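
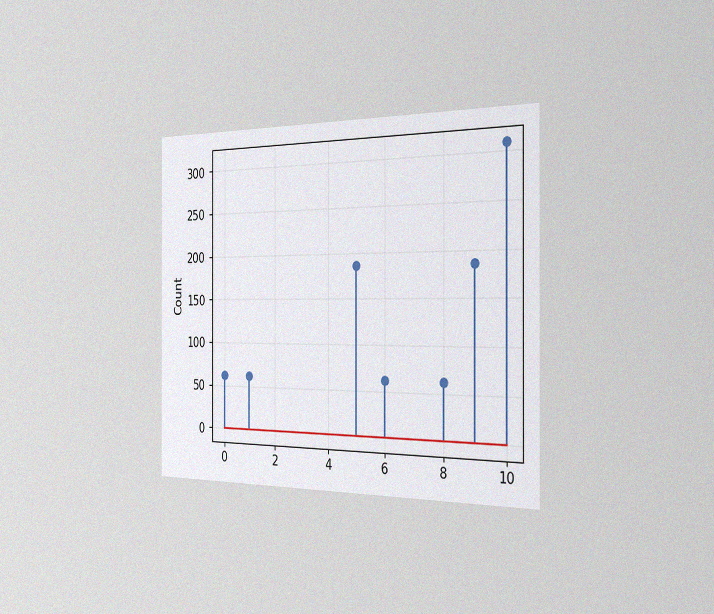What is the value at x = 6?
The chart is viewed slightly from the right, with some photo noise. The stem at x=6 reaches 62.

62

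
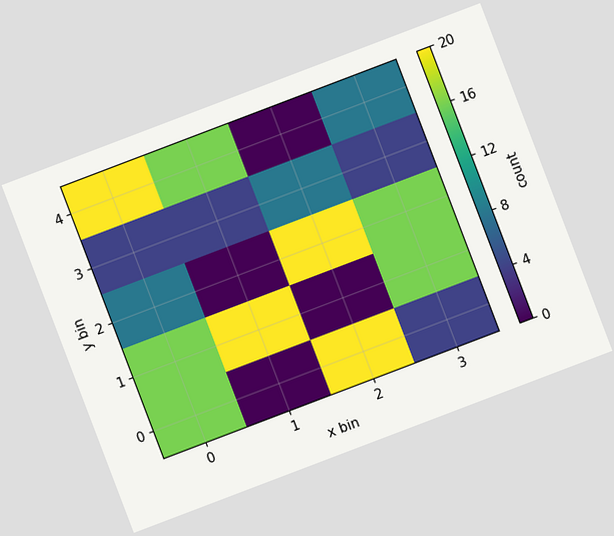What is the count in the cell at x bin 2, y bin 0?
20

The chart is tilted about 21° counter-clockwise. Matching the cell (2, 0) against the colorbar gives 20.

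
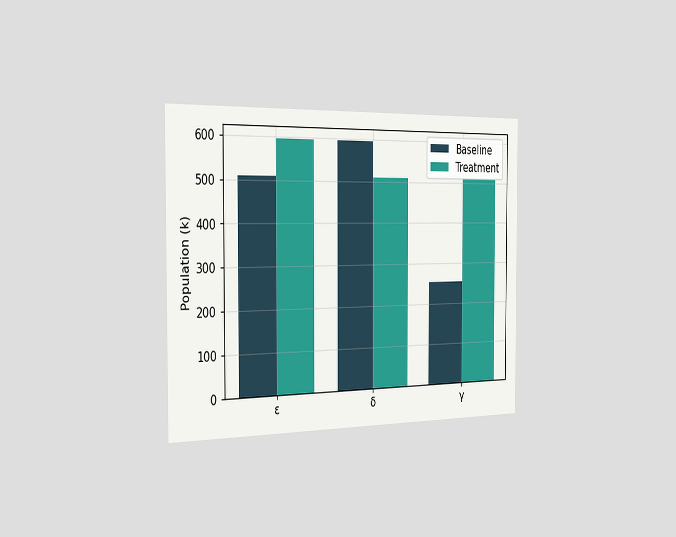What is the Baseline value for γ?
The chart is viewed slightly from the left. The Baseline bar at γ reaches 255k on the y-axis.

255k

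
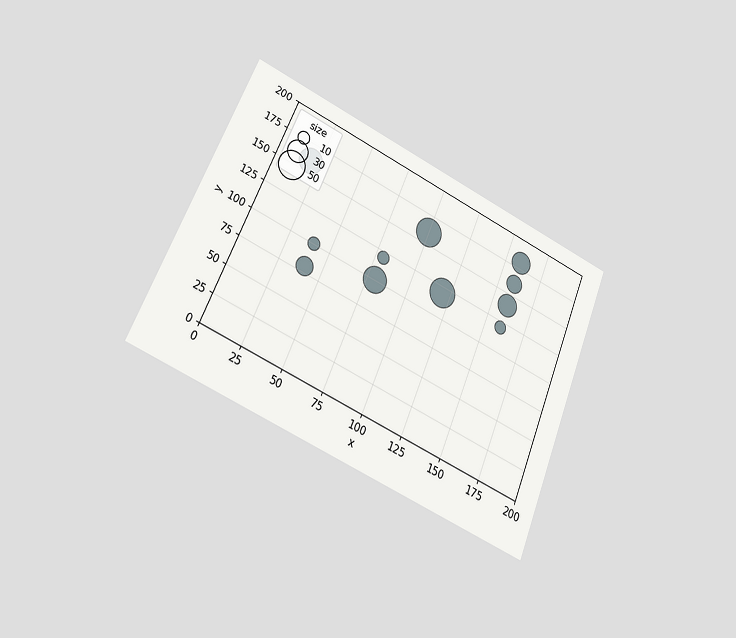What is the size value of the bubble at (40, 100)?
The chart is tilted about 23° clockwise and viewed at a slight angle. Matching the bubble at (40, 100) against the size legend gives 10.

10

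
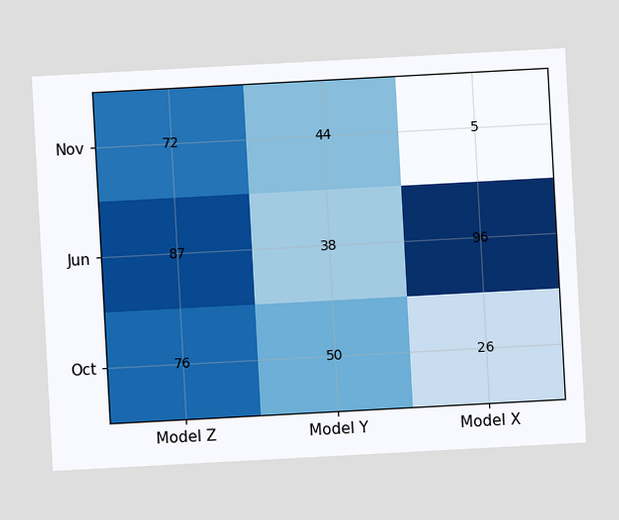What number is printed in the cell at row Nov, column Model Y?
The chart is tilted about 3° counter-clockwise. The (Nov, Model Y) cell reads 44.

44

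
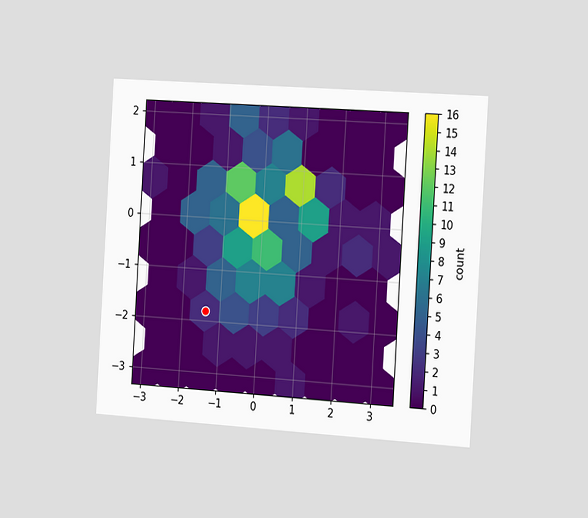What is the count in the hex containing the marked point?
2

The chart is tilted about 3° clockwise and viewed slightly from the right. The marked hex reads 2 on the colorbar.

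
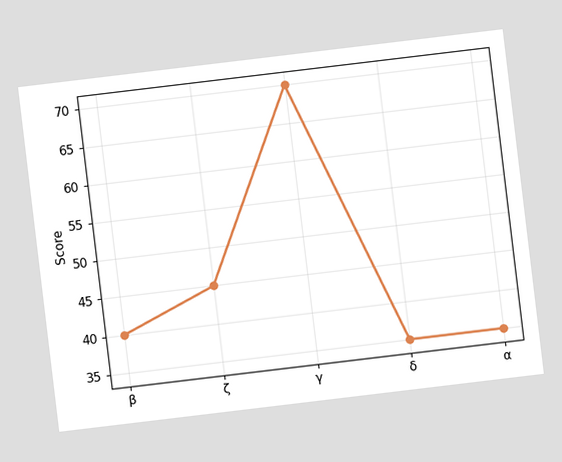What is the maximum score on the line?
The chart is tilted about 7° counter-clockwise. The highest point is at γ, and reading across to the y-axis gives 70.

70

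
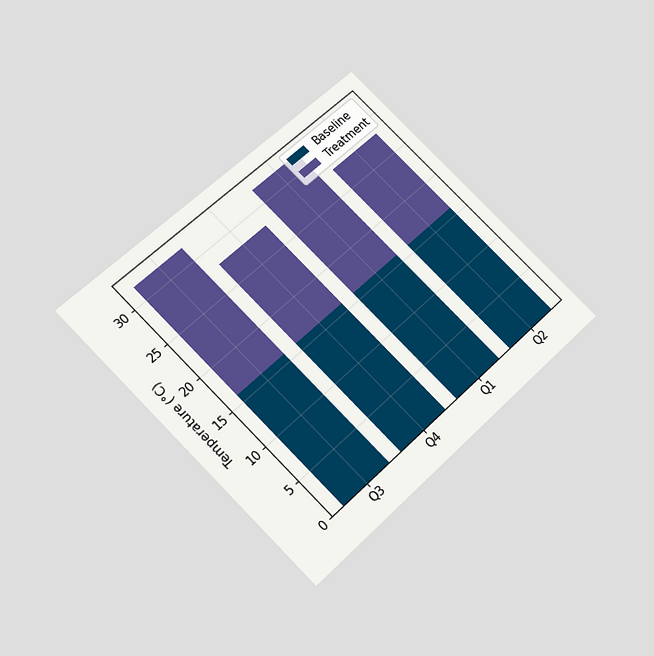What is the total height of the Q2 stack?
The chart is tilted about 45° counter-clockwise and viewed slightly from below. The Q2 stack's top reaches 28°C on the y-axis.

28°C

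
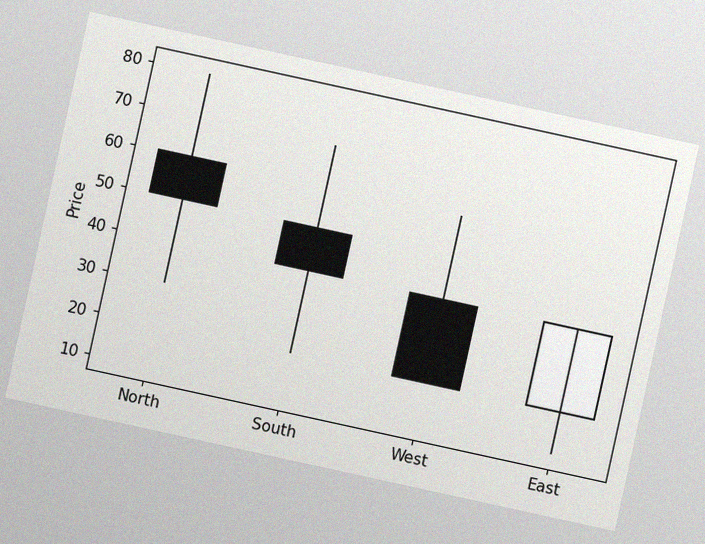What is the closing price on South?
40

The chart is tilted about 12° clockwise, with some photo noise. The South candle closes at 40.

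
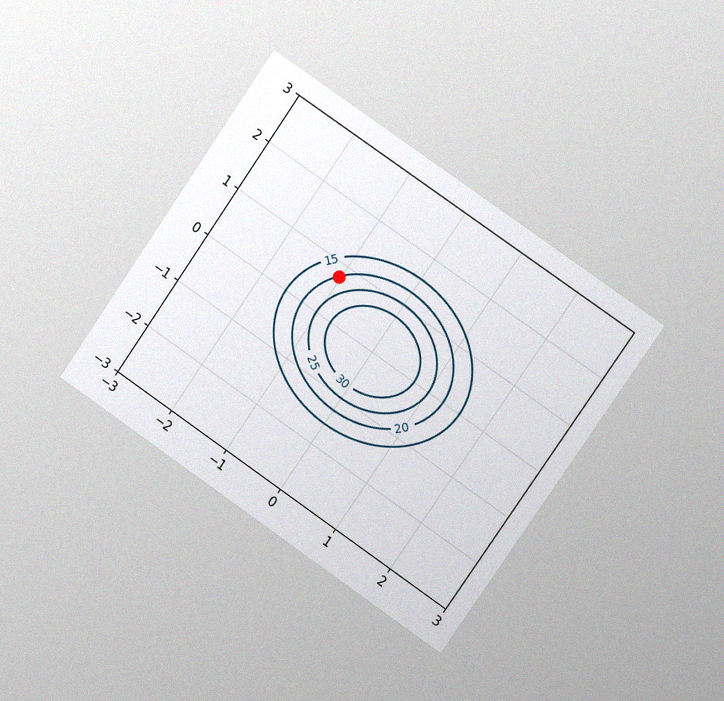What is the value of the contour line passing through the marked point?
20

The chart is tilted about 35° clockwise and viewed at a slight angle, with some photo noise. The marked point sits on the contour labelled 20.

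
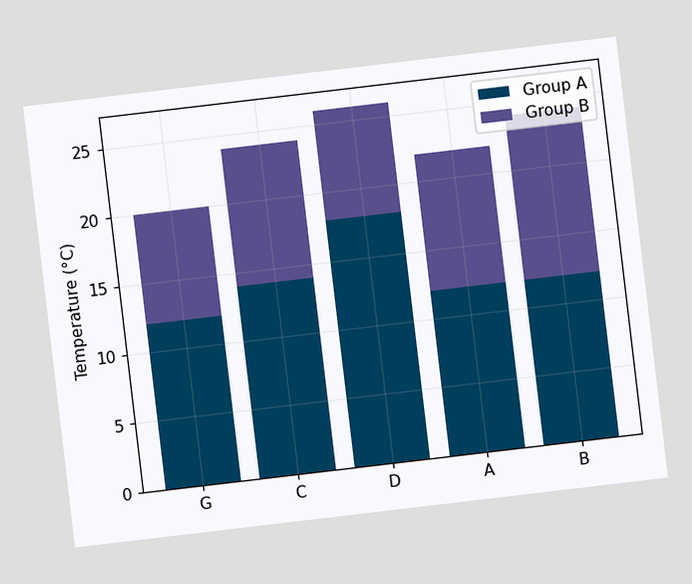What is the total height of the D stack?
The chart is tilted about 7° counter-clockwise. The D stack's top reaches 26°C on the y-axis.

26°C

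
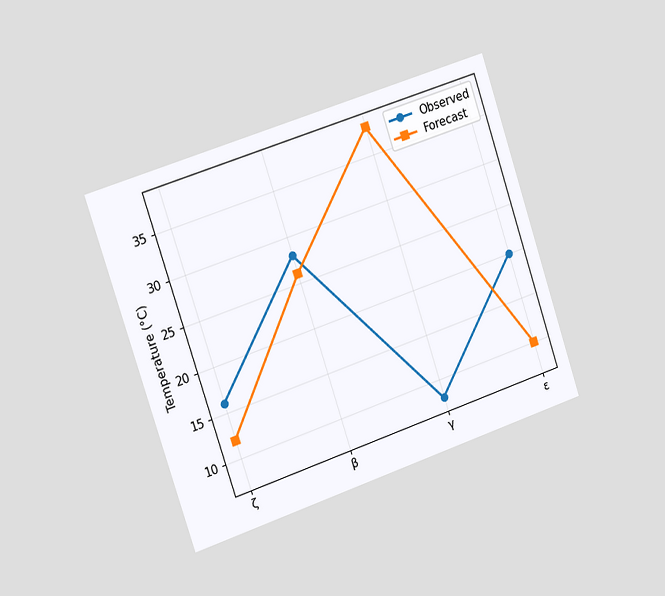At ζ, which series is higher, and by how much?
The chart is tilted about 19° counter-clockwise and viewed slightly from the left. At ζ, Observed sits above the other line by 4°C.

Observed, by 4°C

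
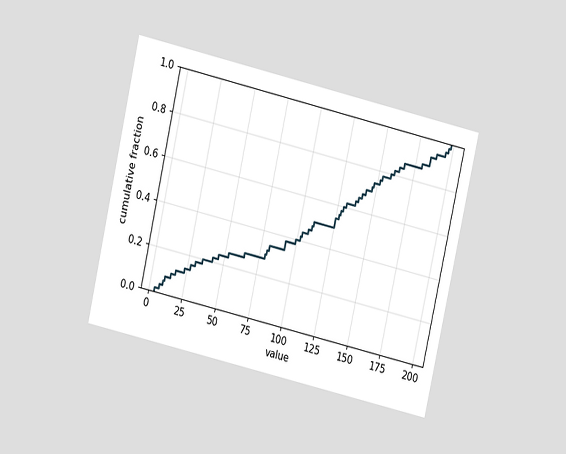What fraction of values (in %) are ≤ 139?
66%

The chart is tilted about 13° clockwise and viewed at a slight angle. At x=139 the ECDF step is at 66%.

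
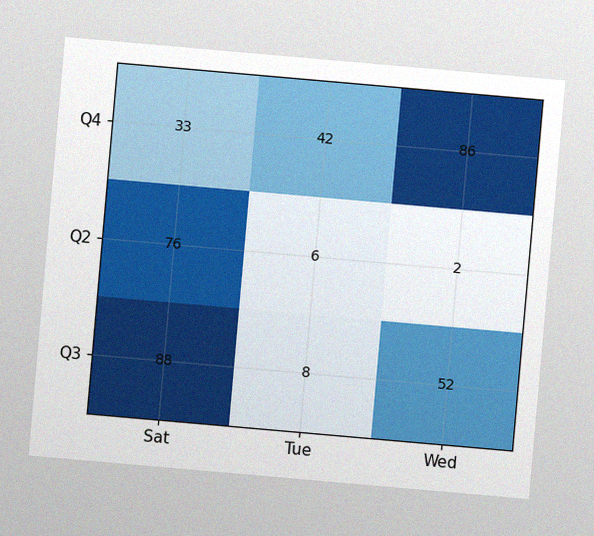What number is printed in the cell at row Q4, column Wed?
The chart is tilted about 5° clockwise, with some photo noise. The (Q4, Wed) cell reads 86.

86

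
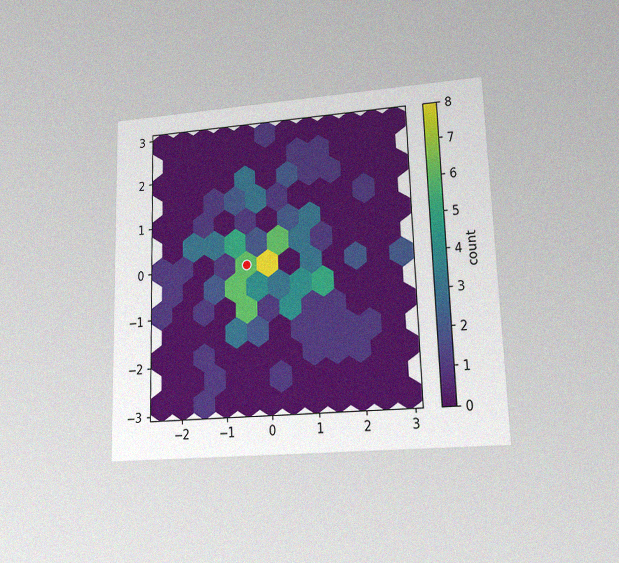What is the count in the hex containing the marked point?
6

The chart is viewed at a slight angle, with some photo noise. The marked hex reads 6 on the colorbar.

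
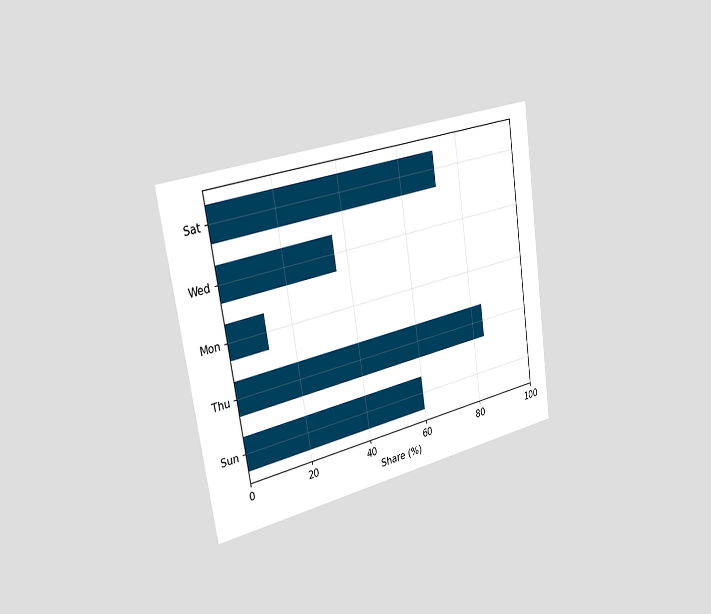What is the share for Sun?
The chart is tilted about 9° counter-clockwise and viewed slightly from the left. Reading along the chart's x-axis, the Sun bar reaches 60%.

60%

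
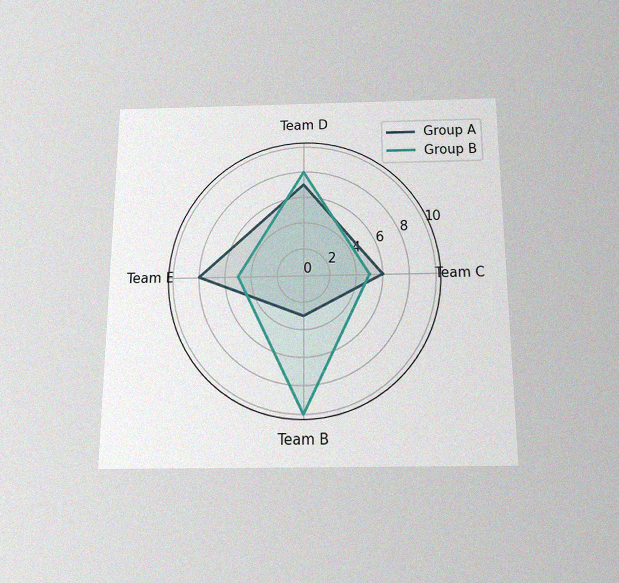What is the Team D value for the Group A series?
The chart is viewed slightly from below, with some photo noise. On the Team D axis, Group A reaches 7.

7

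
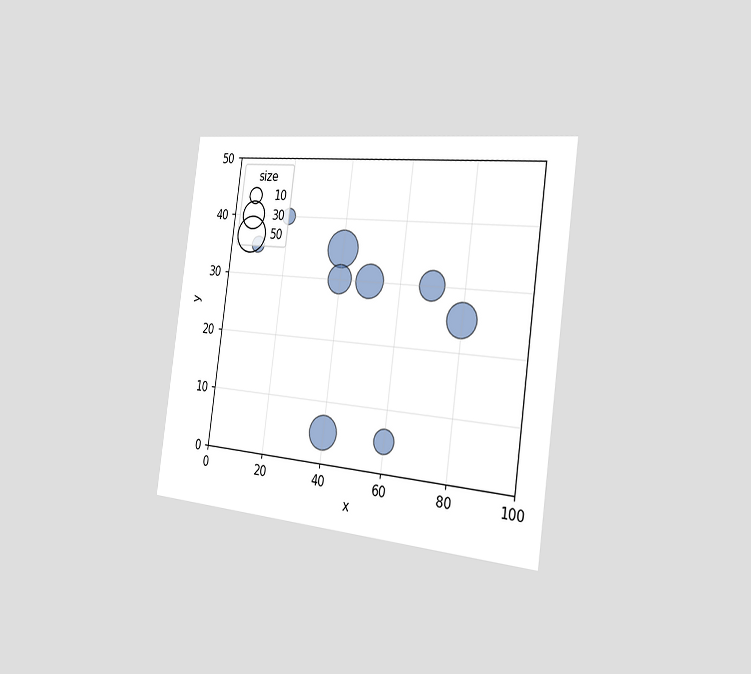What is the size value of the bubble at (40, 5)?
The chart is tilted about 8° clockwise and viewed slightly from the right. Matching the bubble at (40, 5) against the size legend gives 40.

40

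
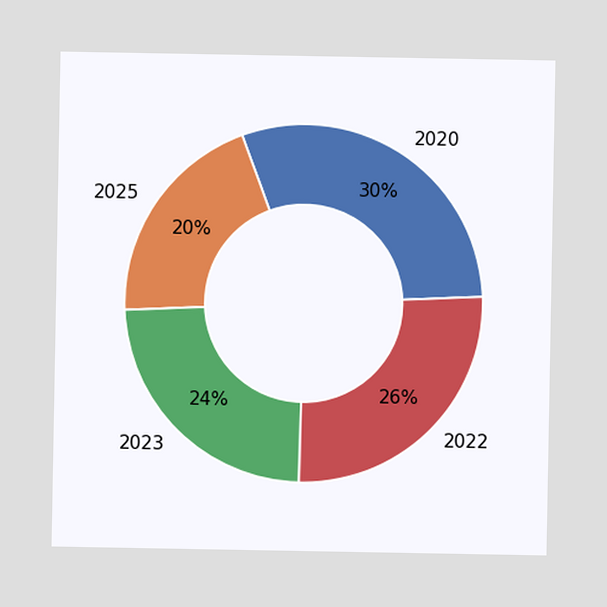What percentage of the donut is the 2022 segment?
The 2022 segment takes up 26% of the ring.

26%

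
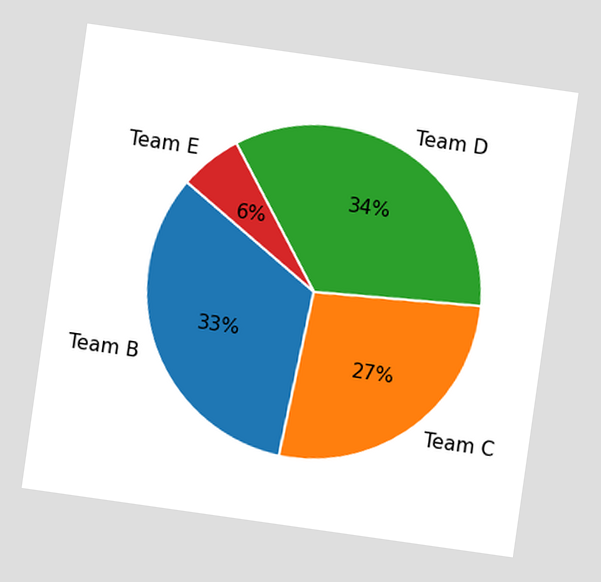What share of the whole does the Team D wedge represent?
34%

The chart is tilted about 8° clockwise. The Team D slice takes up 34% of the pie.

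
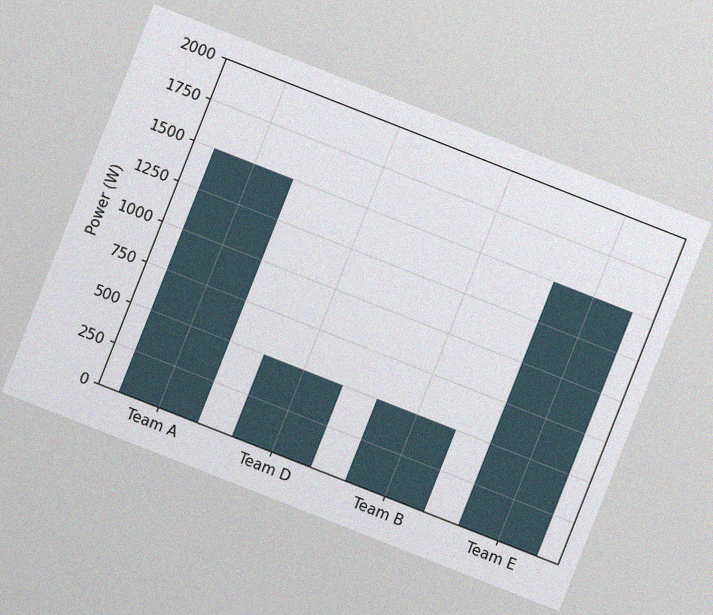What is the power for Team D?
The chart is tilted about 21° clockwise, with some photo noise. Reading along the chart's y-axis, the Team D bar reaches 500W.

500W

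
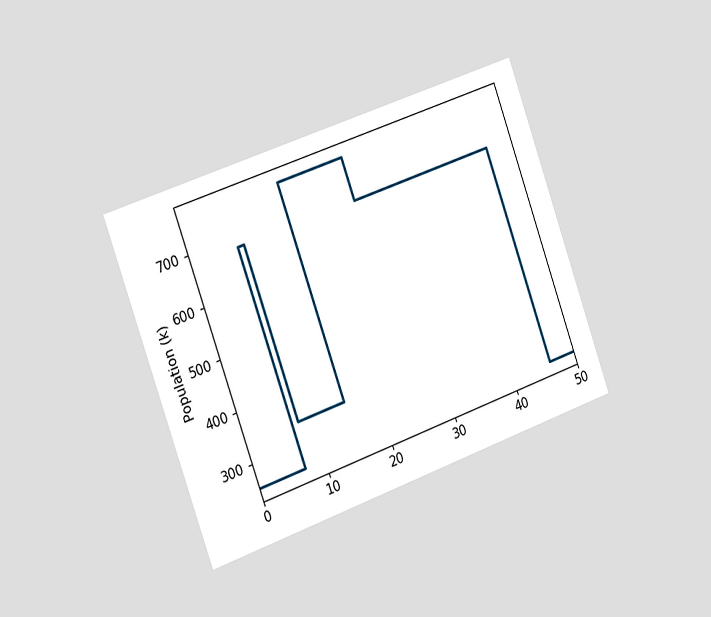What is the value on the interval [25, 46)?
The chart is tilted about 20° counter-clockwise and viewed slightly from the left. On [25, 46) the step sits at 680k.

680k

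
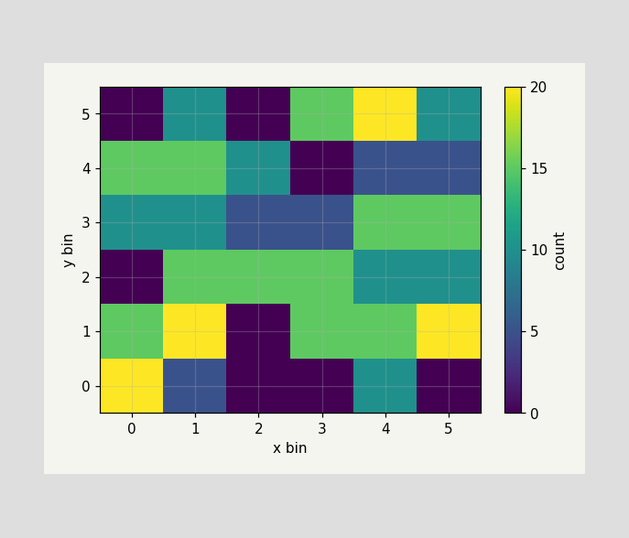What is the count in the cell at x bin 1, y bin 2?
Matching the cell (1, 2) against the colorbar gives 15.

15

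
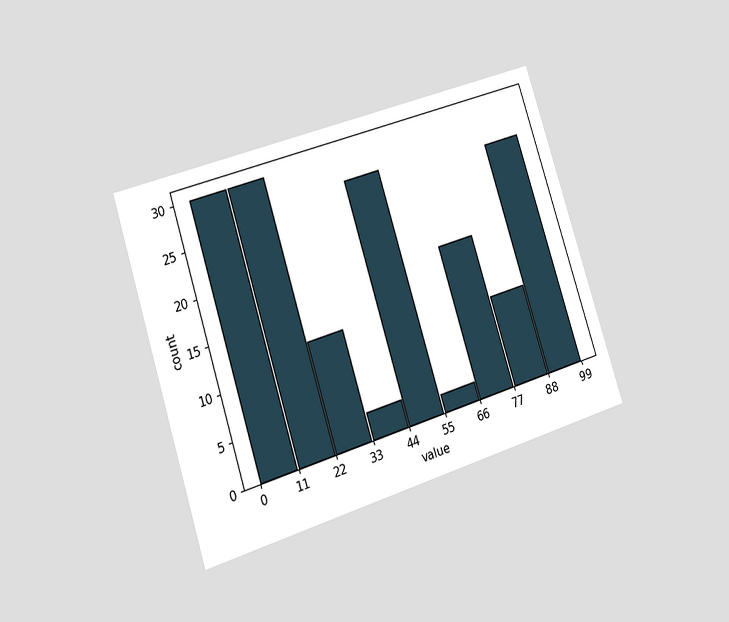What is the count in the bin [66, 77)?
The chart is tilted about 18° counter-clockwise and viewed at a slight angle. The [66, 77) bin has height 17.

17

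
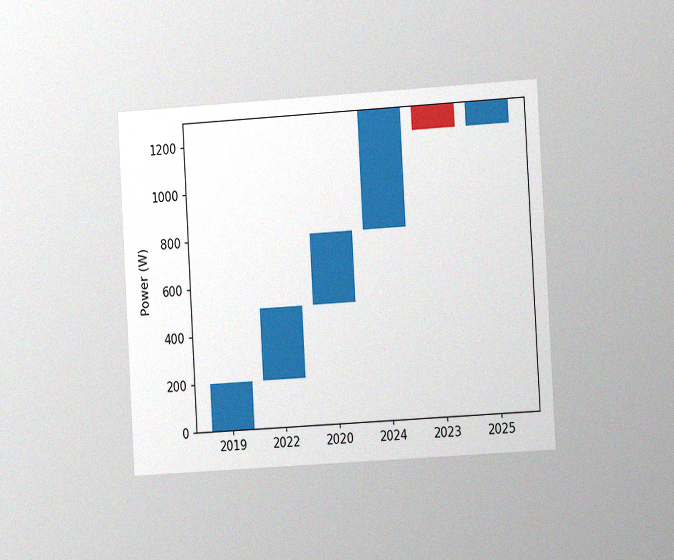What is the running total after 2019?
200W

The chart is tilted about 3° counter-clockwise and viewed slightly from the right, with some photo noise. After 2019 the running total reaches 200W.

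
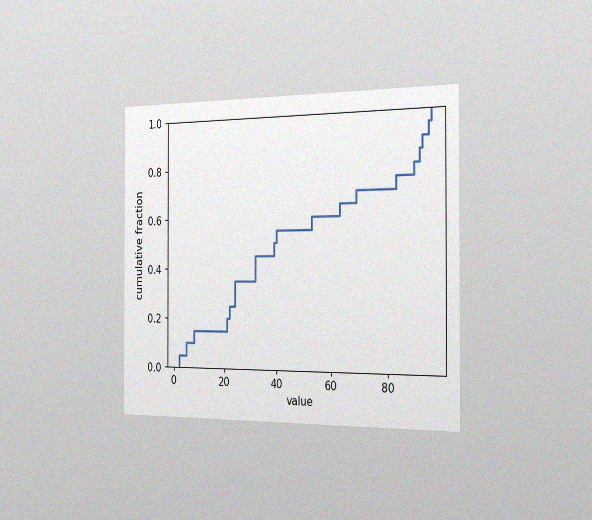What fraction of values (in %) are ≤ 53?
60%

The chart is viewed slightly from the right, with some photo noise. At x=53 the ECDF step is at 60%.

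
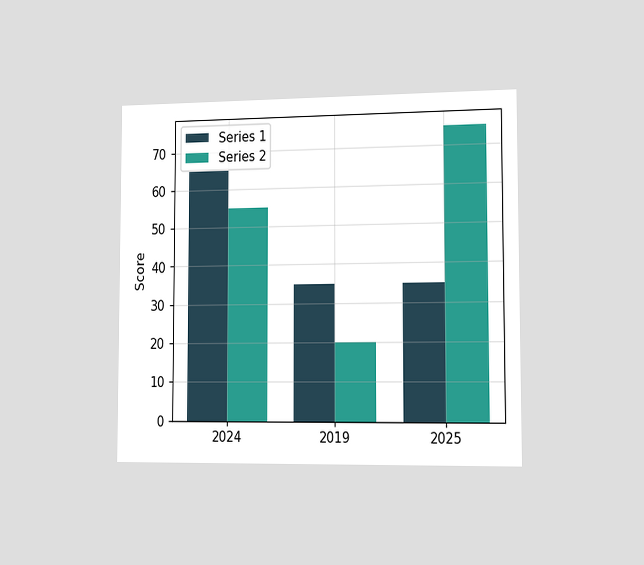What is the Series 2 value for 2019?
20

The chart is viewed slightly from the right. The Series 2 bar at 2019 reaches 20 on the y-axis.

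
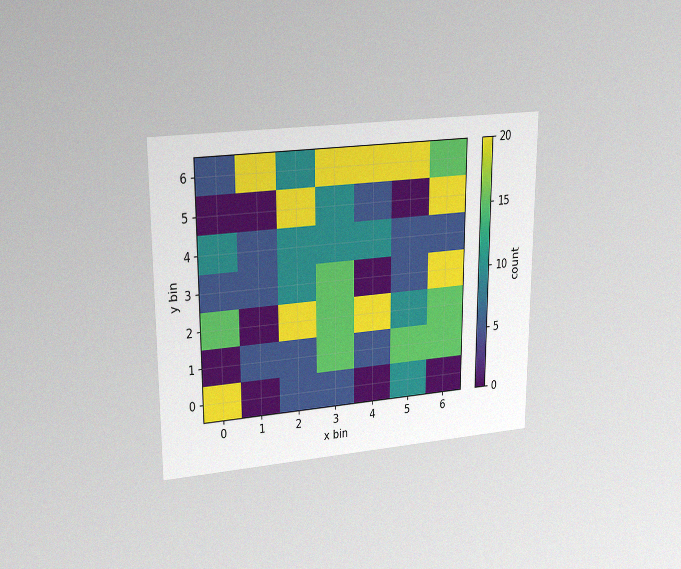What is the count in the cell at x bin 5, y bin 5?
0

The chart is viewed at a slight angle, with some photo noise. Matching the cell (5, 5) against the colorbar gives 0.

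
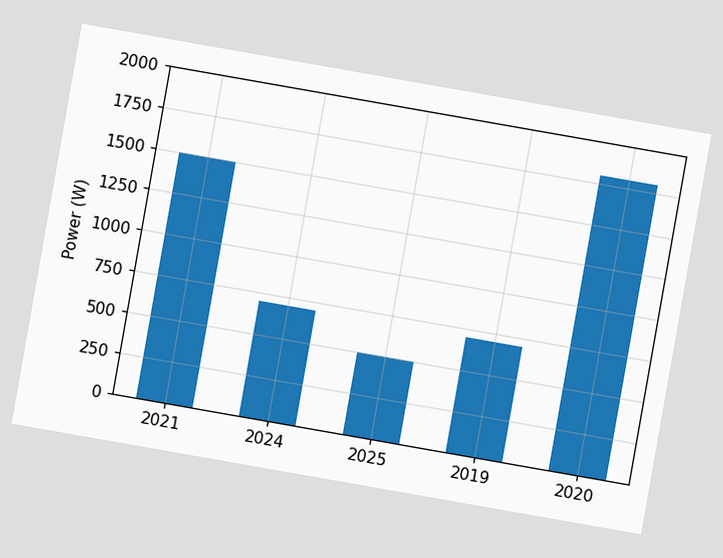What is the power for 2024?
700W

The chart is tilted about 10° clockwise. Reading along the chart's y-axis, the 2024 bar reaches 700W.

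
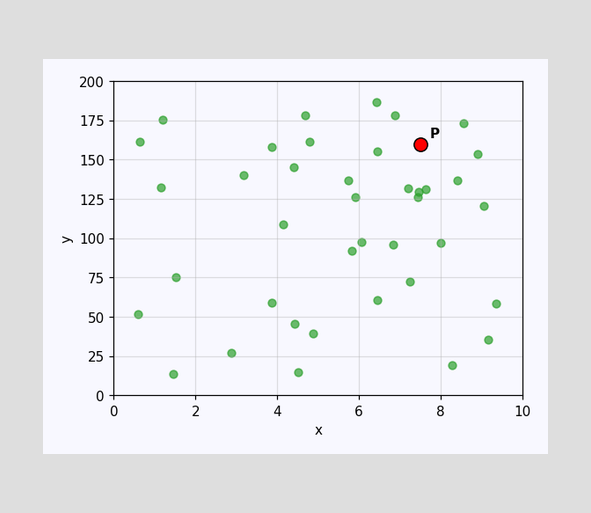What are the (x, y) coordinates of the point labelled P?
Following the gridlines from P to each axis, P sits at (7.5, 160).

(7.5, 160)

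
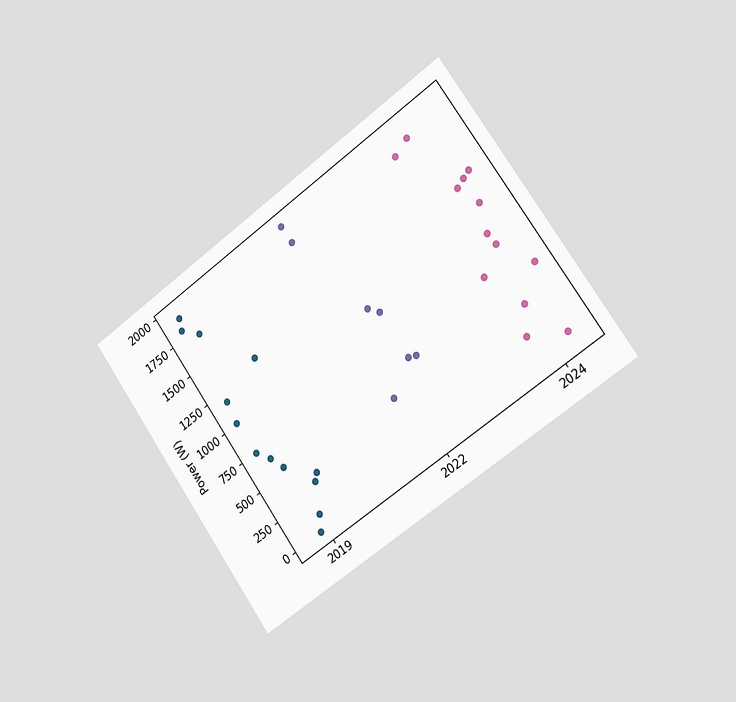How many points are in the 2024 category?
The chart is tilted about 35° counter-clockwise and viewed slightly from the right. Counting the markers in the 2024 column gives 13.

13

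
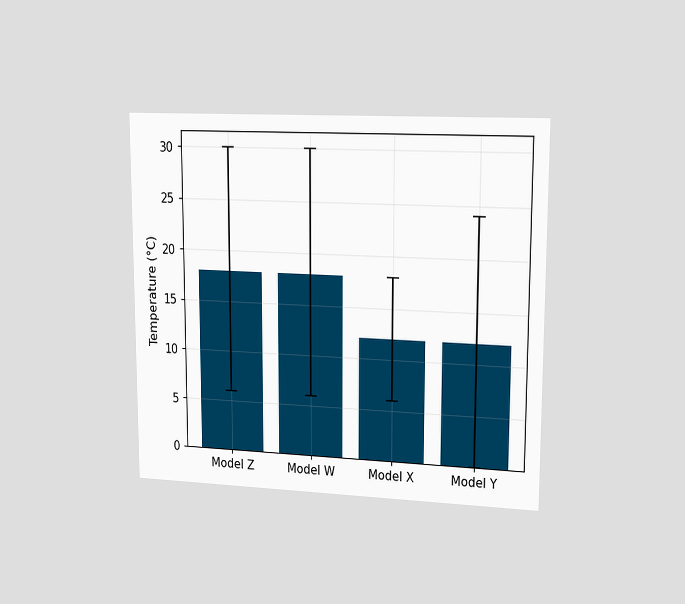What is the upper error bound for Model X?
The chart is viewed slightly from the right. The Model X bar's upper whisker reaches 18°C.

18°C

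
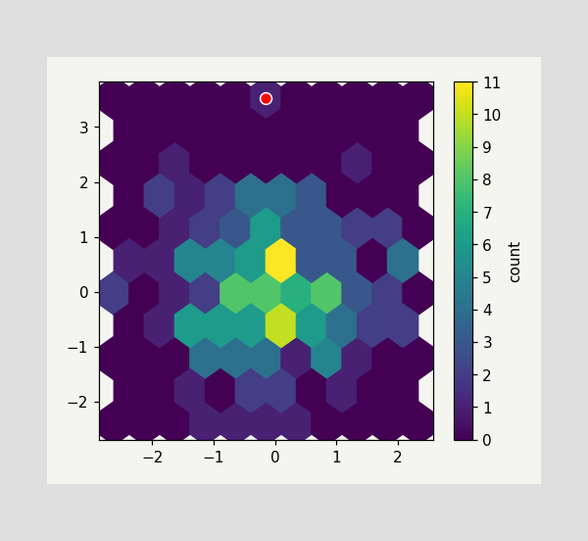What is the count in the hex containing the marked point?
The marked hex reads 1 on the colorbar.

1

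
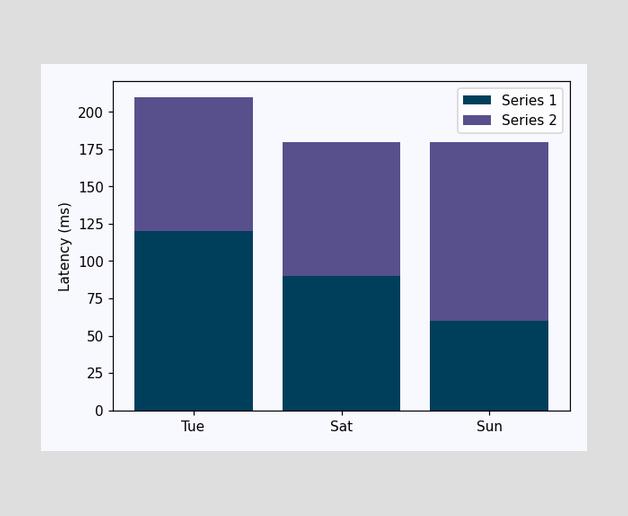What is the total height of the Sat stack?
180ms

The Sat stack's top reaches 180ms on the y-axis.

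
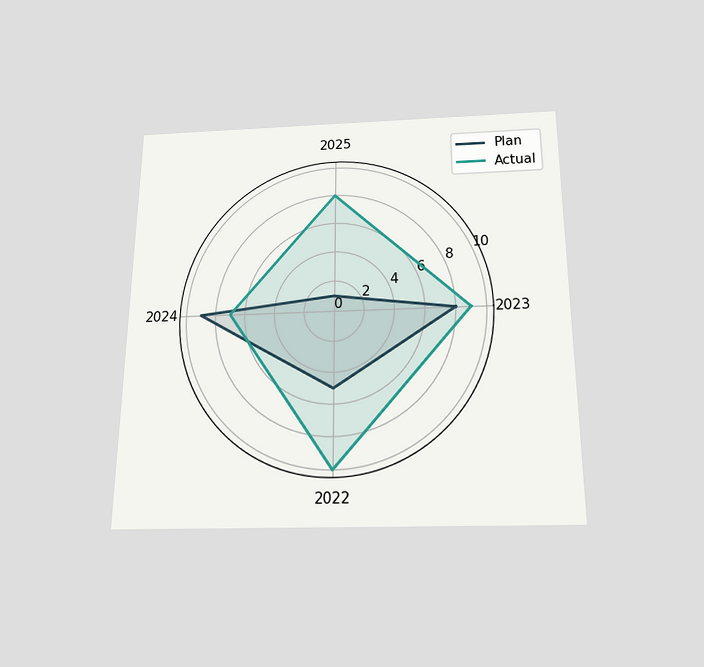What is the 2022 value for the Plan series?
The chart is viewed slightly from below. On the 2022 axis, Plan reaches 5.

5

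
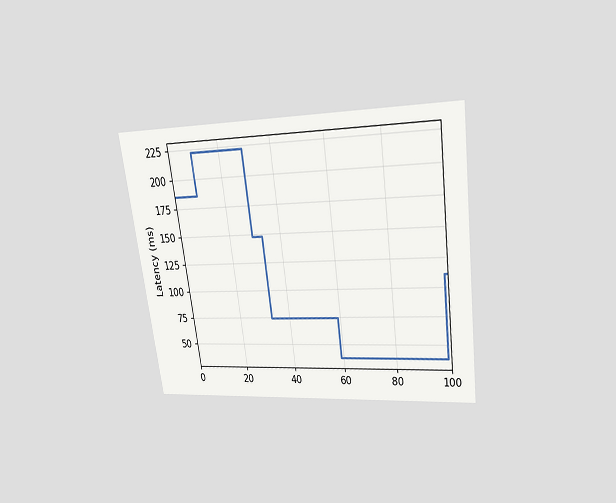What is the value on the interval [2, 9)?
The chart is tilted about 8° counter-clockwise and viewed slightly from above. On [2, 9) the step sits at 185ms.

185ms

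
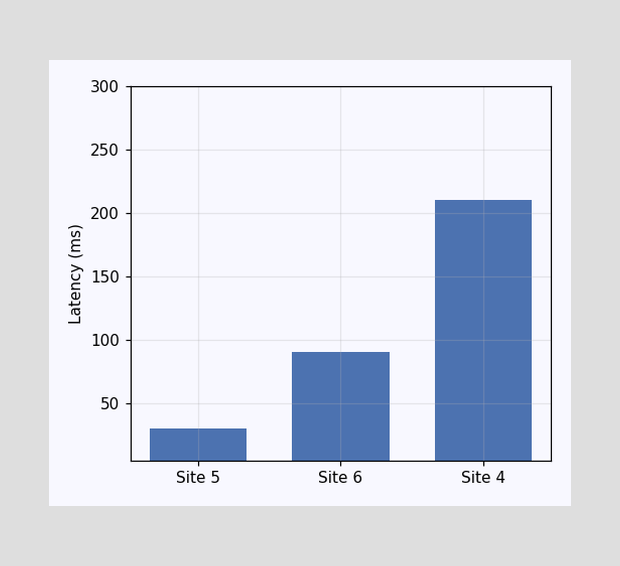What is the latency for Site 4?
210ms

Reading along the chart's y-axis, the Site 4 bar reaches 210ms.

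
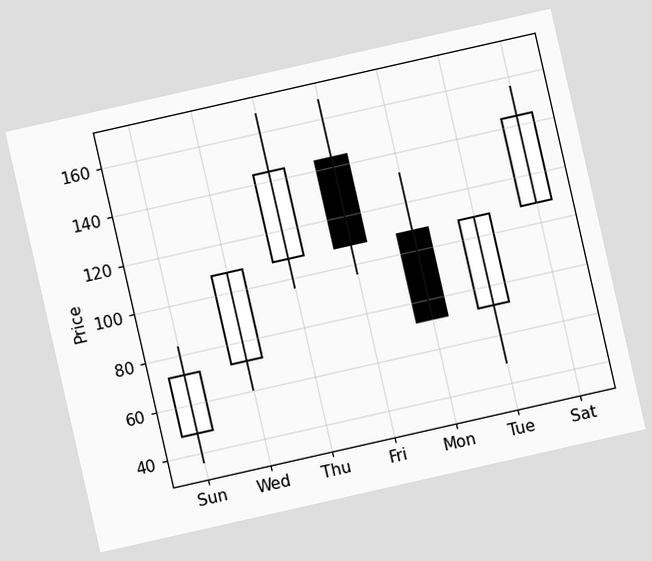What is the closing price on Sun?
72

The chart is tilted about 13° counter-clockwise. The Sun candle closes at 72.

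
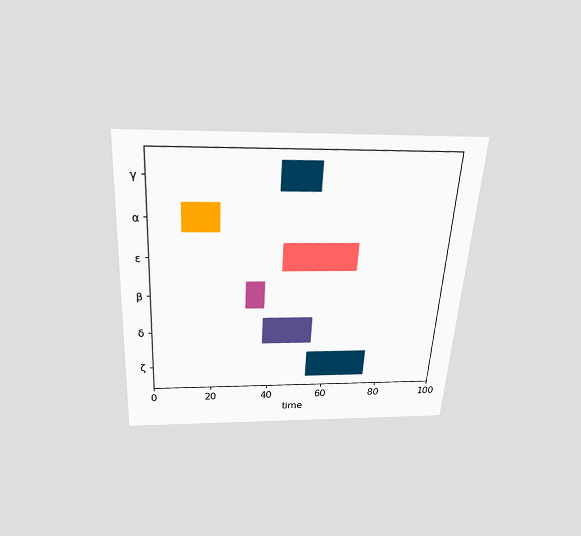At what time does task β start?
The chart is tilted about 3° clockwise and viewed slightly from above. The β bar begins at t=32.

32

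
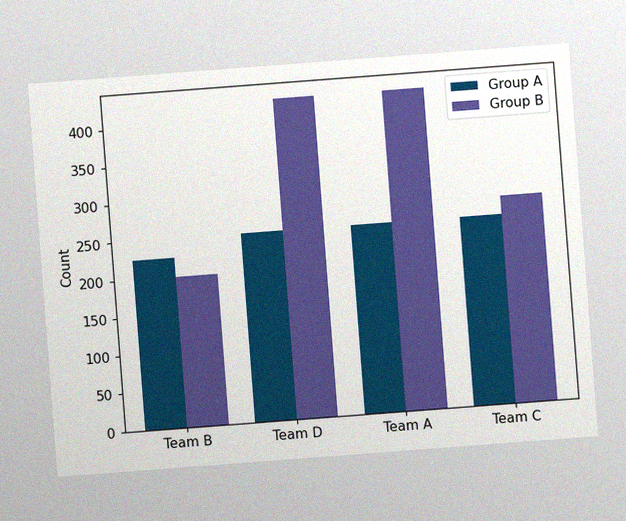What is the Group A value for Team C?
The chart is tilted about 4° counter-clockwise, with some photo noise. The Group A bar at Team C reaches 250 on the y-axis.

250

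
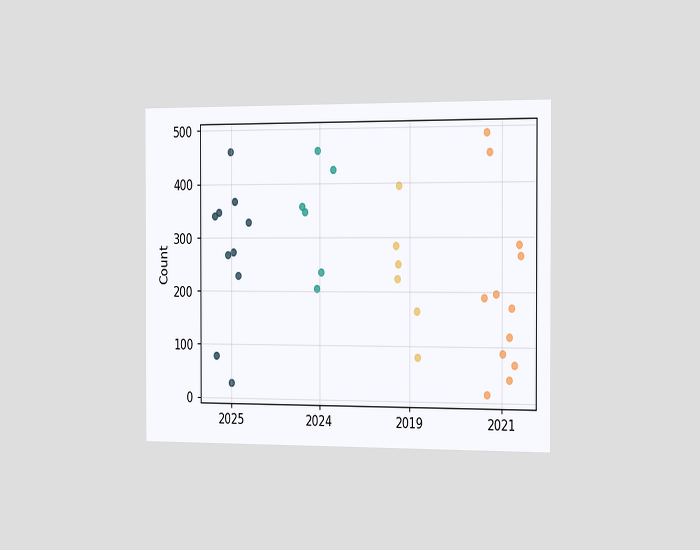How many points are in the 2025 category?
The chart is viewed slightly from the right. Counting the markers in the 2025 column gives 10.

10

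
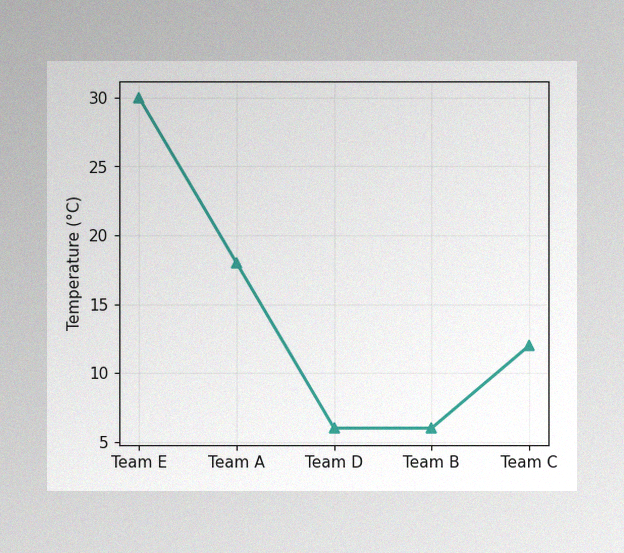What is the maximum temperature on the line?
The image has some photo noise and uneven lighting. The highest point is at Team E, and reading across to the y-axis gives 30°C.

30°C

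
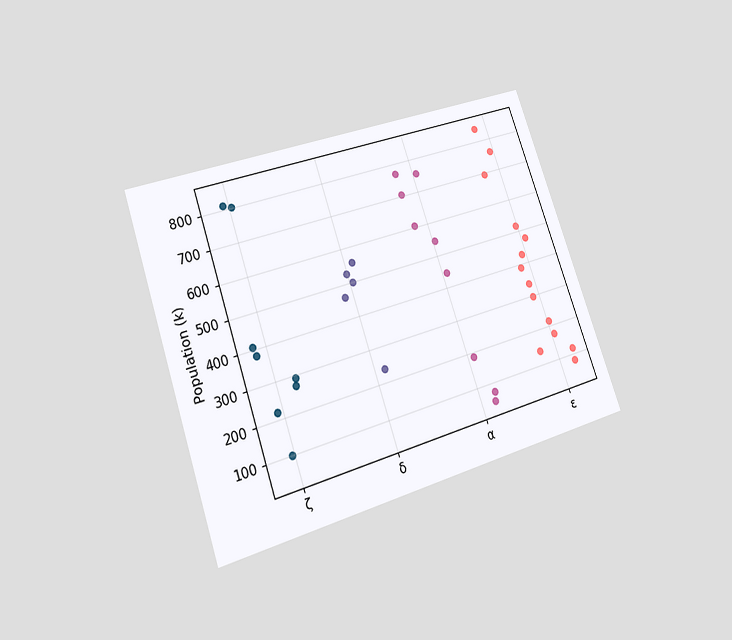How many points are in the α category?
9

The chart is tilted about 19° counter-clockwise and viewed at a slight angle. Counting the markers in the α column gives 9.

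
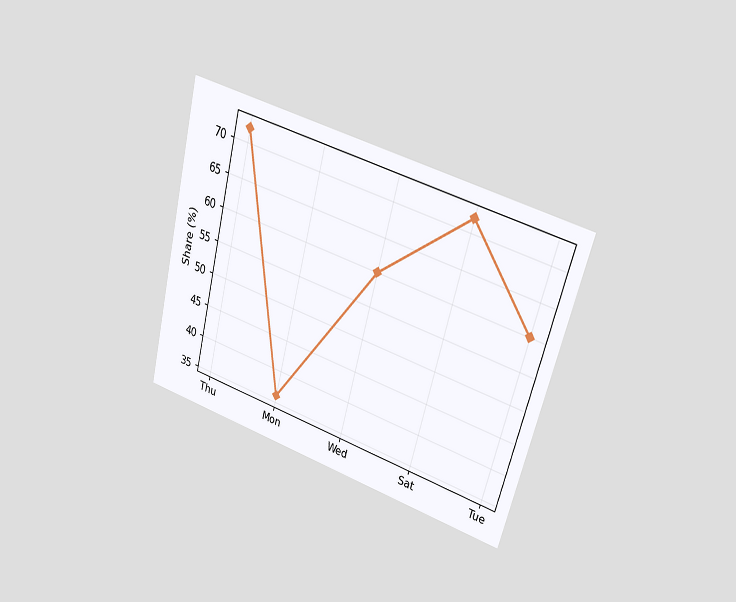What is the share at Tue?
The chart is tilted about 15° clockwise and viewed at a slight angle. At Tue, the line is at 60%.

60%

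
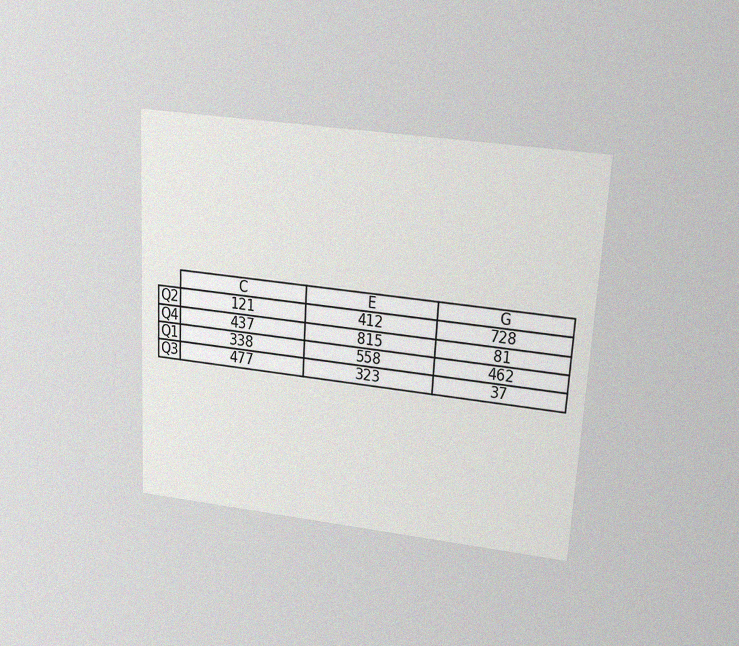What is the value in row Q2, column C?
121

The chart is tilted about 3° clockwise and viewed slightly from above, with some photo noise. The (Q2, C) cell reads 121.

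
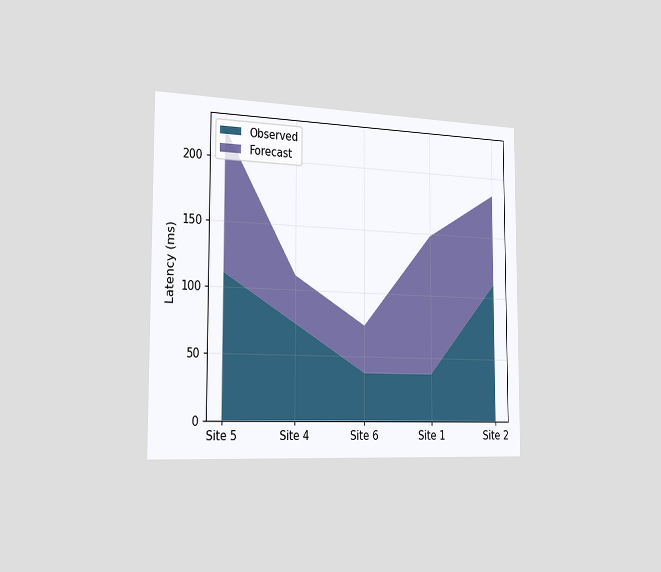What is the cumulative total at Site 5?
The chart is viewed slightly from the left. The stacked total at Site 5 reaches 222ms.

222ms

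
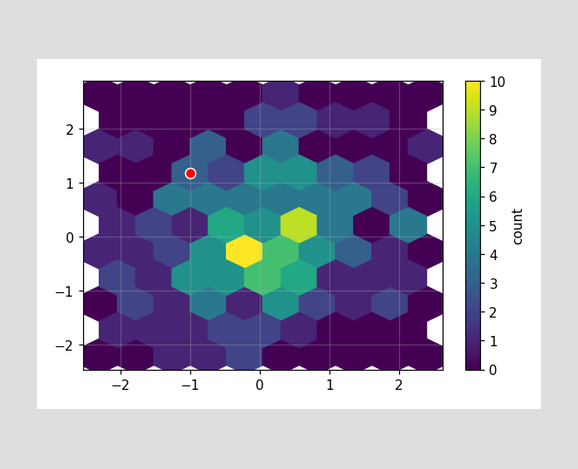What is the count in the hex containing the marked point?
3

The marked hex reads 3 on the colorbar.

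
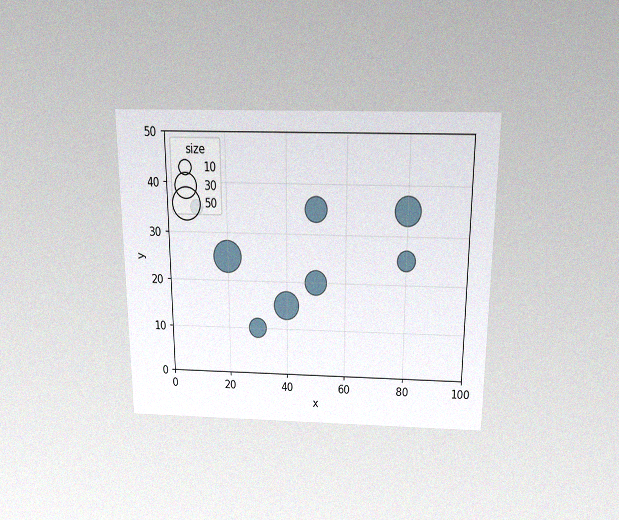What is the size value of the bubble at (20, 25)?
50

The chart is viewed slightly from above, with some photo noise. Matching the bubble at (20, 25) against the size legend gives 50.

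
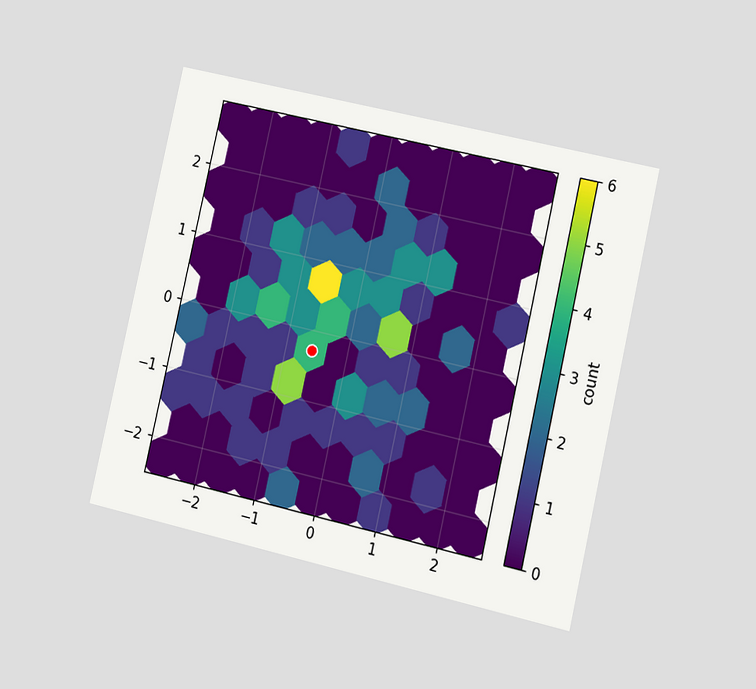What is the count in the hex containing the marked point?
The chart is tilted about 13° clockwise and viewed slightly from the right. The marked hex reads 4 on the colorbar.

4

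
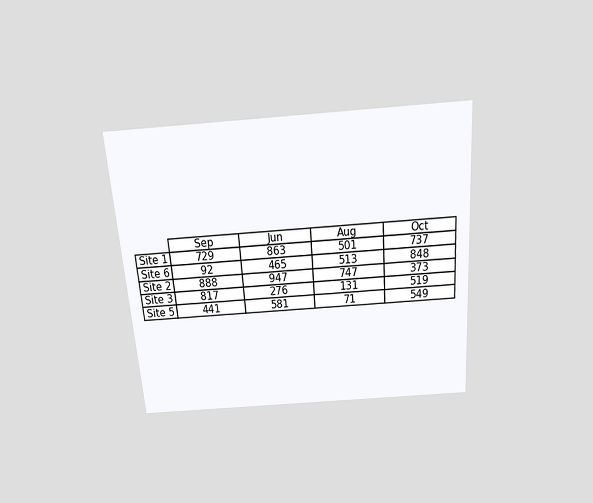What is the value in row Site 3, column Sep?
817

The chart is tilted about 4° counter-clockwise and viewed slightly from above. The (Site 3, Sep) cell reads 817.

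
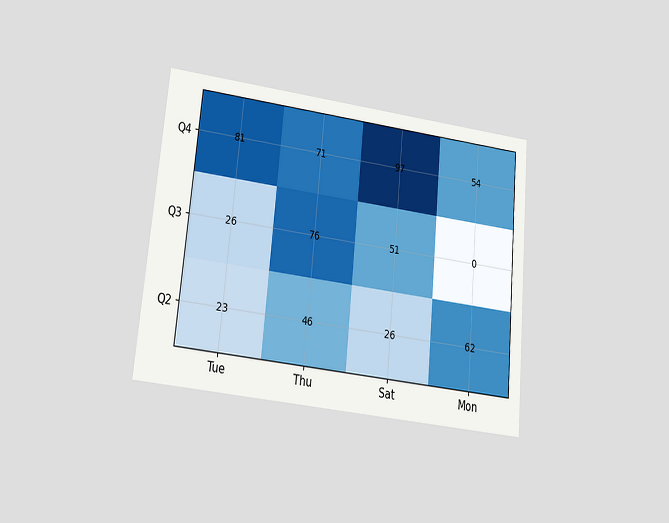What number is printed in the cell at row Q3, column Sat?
51

The chart is tilted about 5° clockwise and viewed slightly from below. The (Q3, Sat) cell reads 51.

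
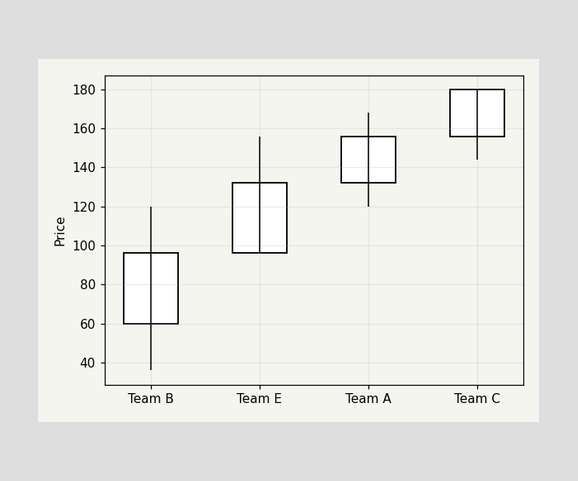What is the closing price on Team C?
The Team C candle closes at 180.

180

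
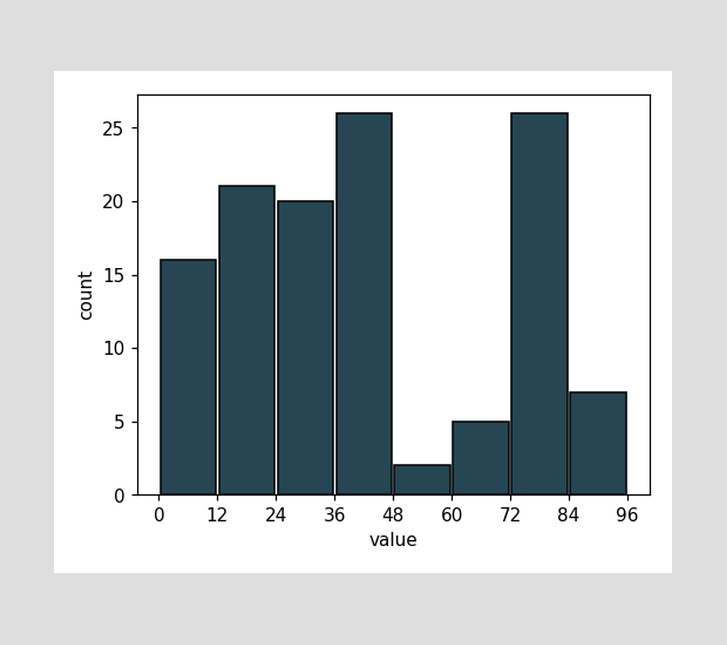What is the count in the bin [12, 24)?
21

The [12, 24) bin has height 21.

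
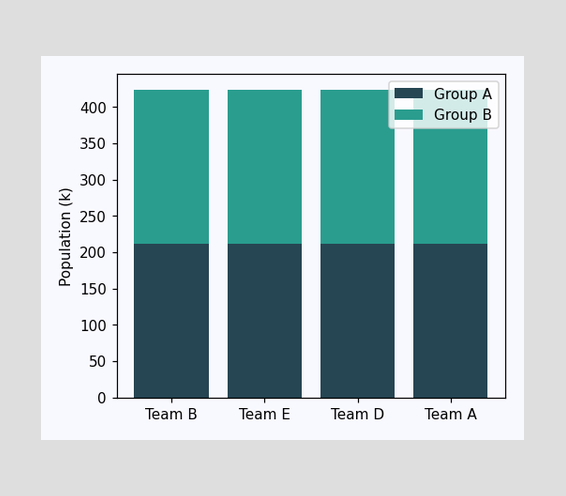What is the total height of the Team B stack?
The Team B stack's top reaches 424k on the y-axis.

424k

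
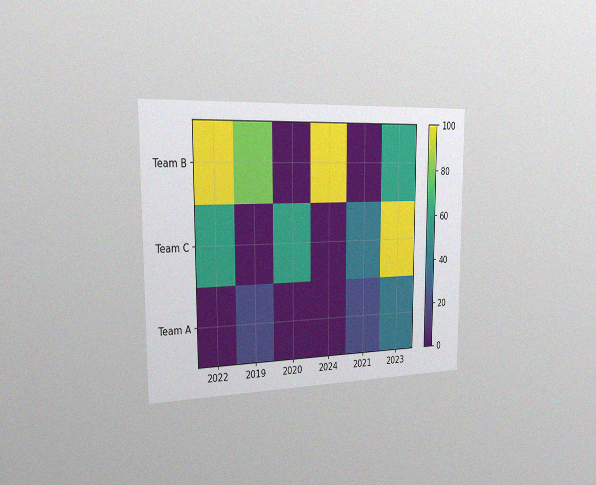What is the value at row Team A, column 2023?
The chart is viewed slightly from the left, with some photo noise. Matching cell (Team A, 2023) against the colorbar gives 40.

40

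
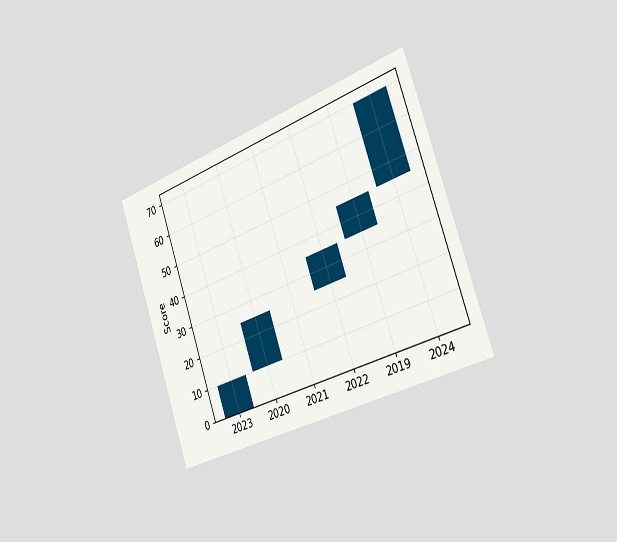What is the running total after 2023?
10

The chart is tilted about 19° counter-clockwise and viewed slightly from the right. After 2023 the running total reaches 10.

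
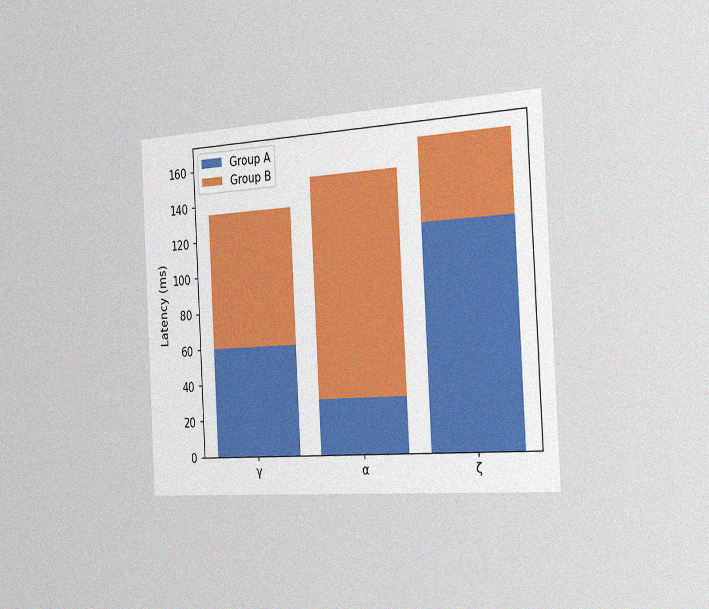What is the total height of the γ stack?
135ms

The chart is tilted about 3° counter-clockwise and viewed slightly from the right, with some photo noise. The γ stack's top reaches 135ms on the y-axis.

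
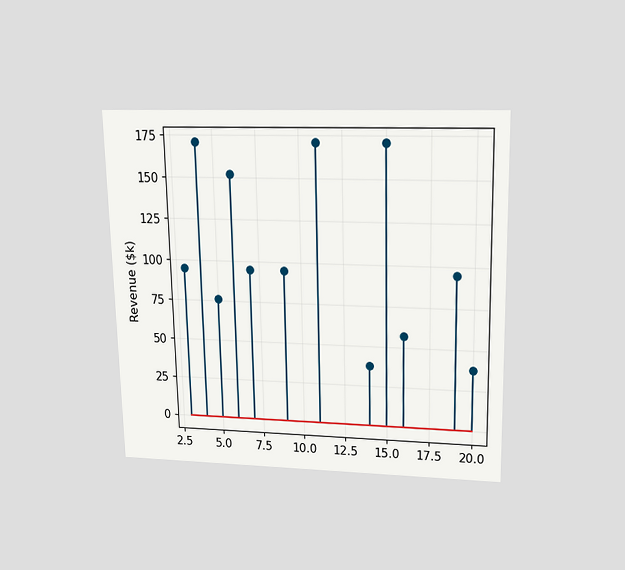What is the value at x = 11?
$171k

The chart is viewed slightly from above. The stem at x=11 reaches $171k.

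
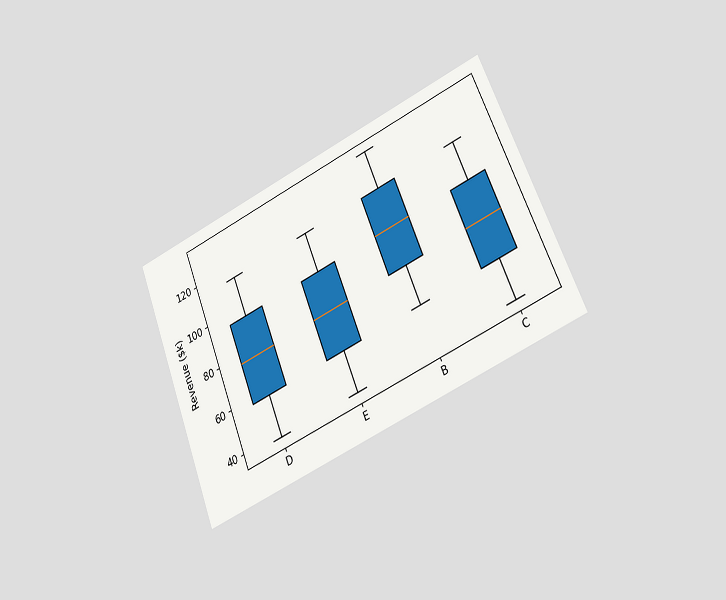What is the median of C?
$76k

The chart is tilted about 22° counter-clockwise and viewed slightly from the right. The median line in the C box sits at $76k.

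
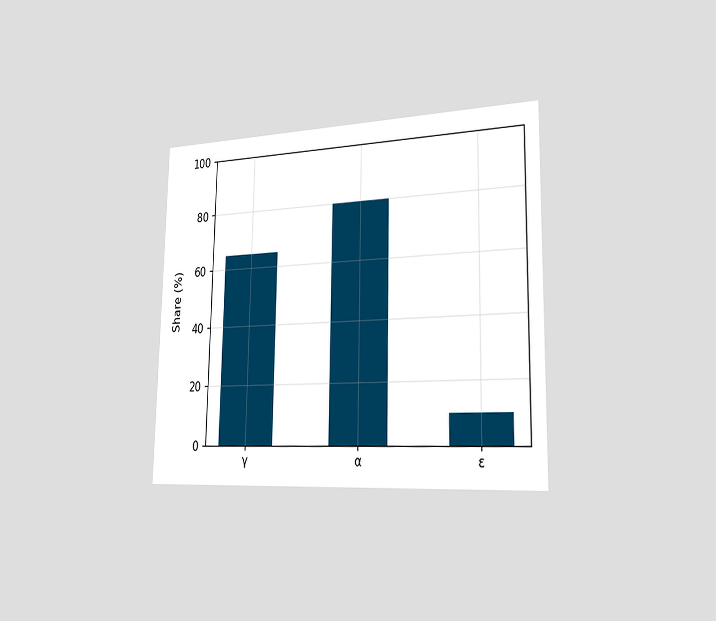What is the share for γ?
65%

The chart is viewed slightly from the right. Reading along the chart's y-axis, the γ bar reaches 65%.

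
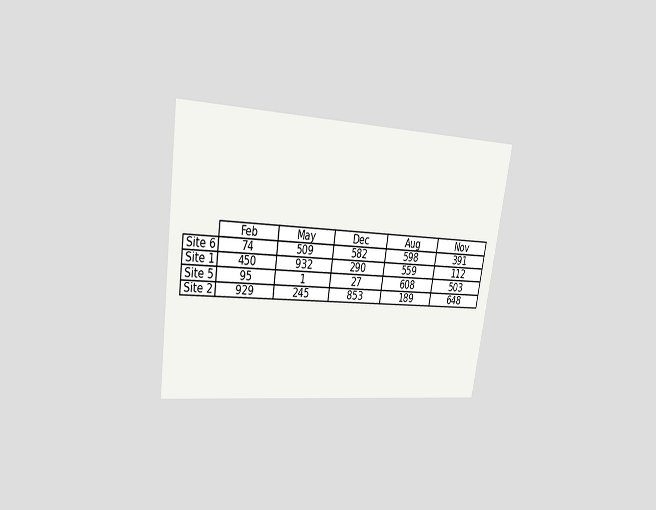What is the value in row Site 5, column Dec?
27

The chart is tilted about 8° clockwise and viewed at a slight angle. The (Site 5, Dec) cell reads 27.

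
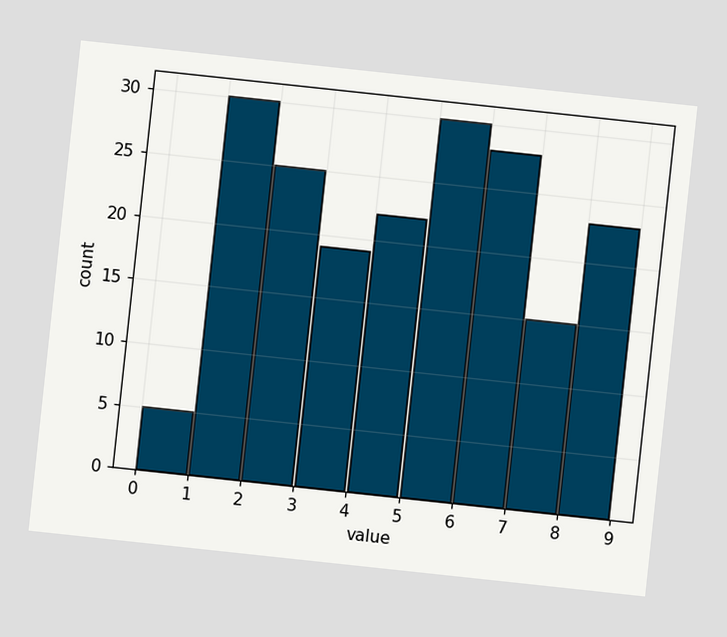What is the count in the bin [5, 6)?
30

The chart is tilted about 6° clockwise. The [5, 6) bin has height 30.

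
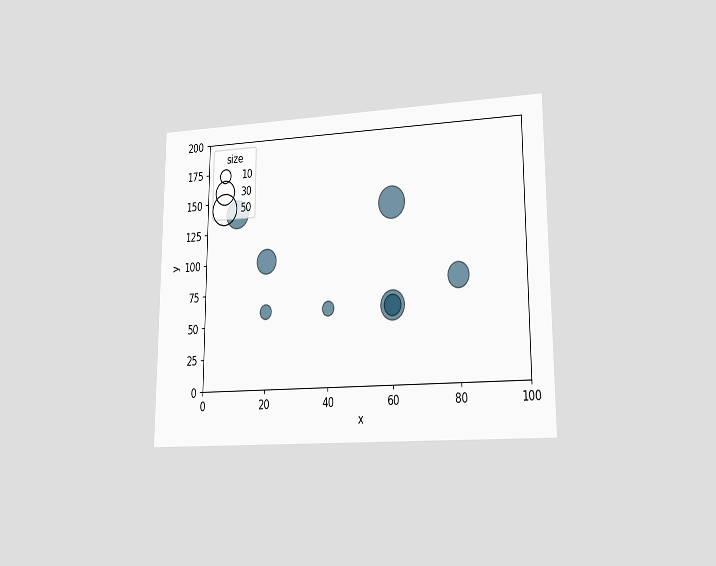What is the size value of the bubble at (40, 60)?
The chart is viewed at a slight angle. Matching the bubble at (40, 60) against the size legend gives 10.

10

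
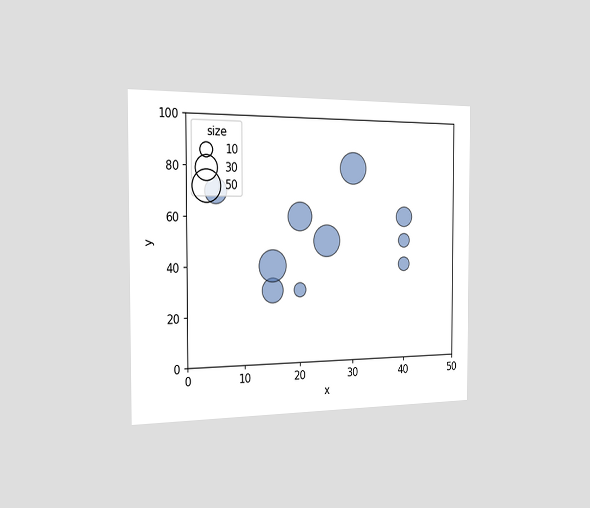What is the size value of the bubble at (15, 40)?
The chart is viewed slightly from the left. Matching the bubble at (15, 40) against the size legend gives 50.

50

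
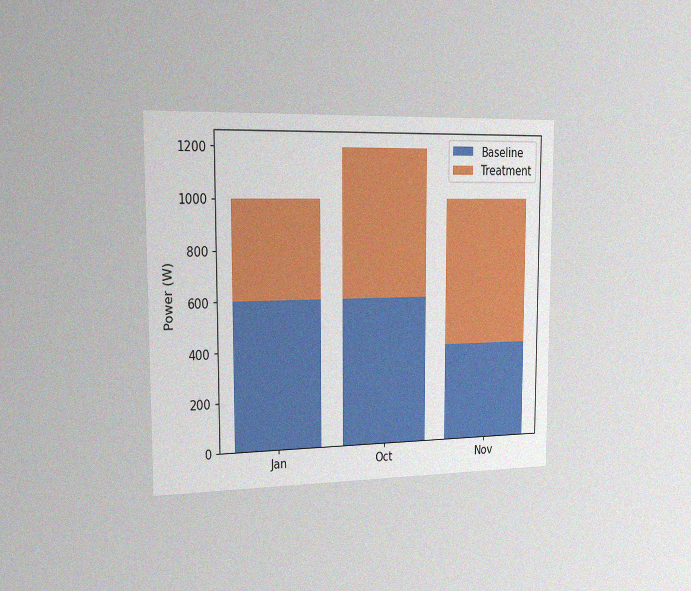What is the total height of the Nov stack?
The chart is viewed slightly from the left, with some photo noise. The Nov stack's top reaches 1000W on the y-axis.

1000W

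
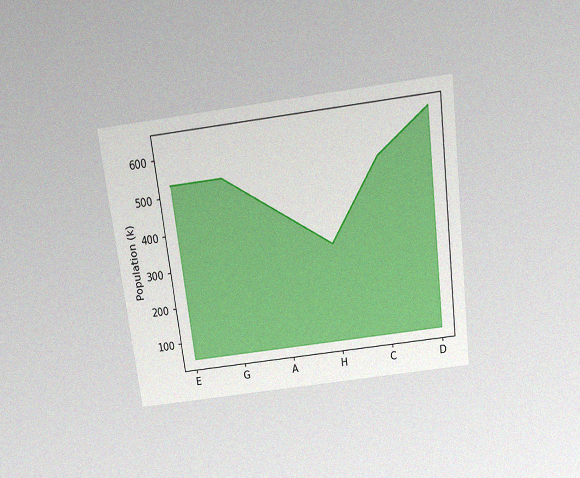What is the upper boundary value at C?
530k

The chart is tilted about 7° counter-clockwise and viewed slightly from above, with some photo noise. At C the upper boundary is at 530k.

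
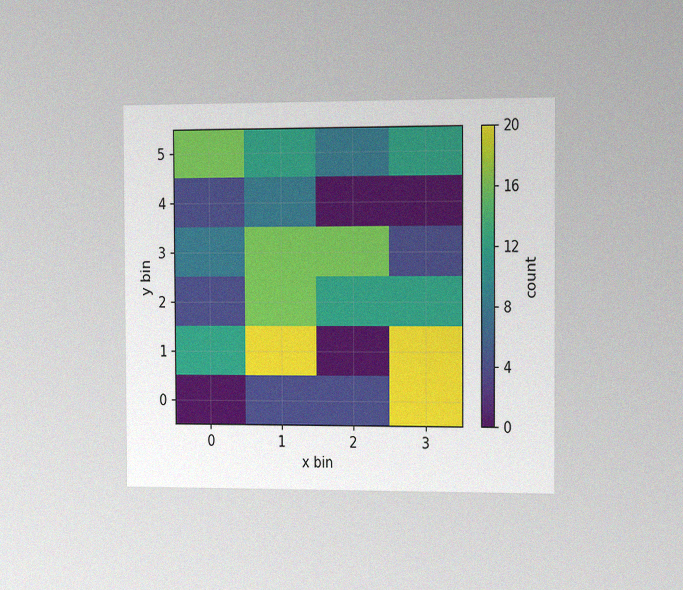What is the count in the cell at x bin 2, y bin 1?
0

The chart is viewed slightly from the right, with some photo noise. Matching the cell (2, 1) against the colorbar gives 0.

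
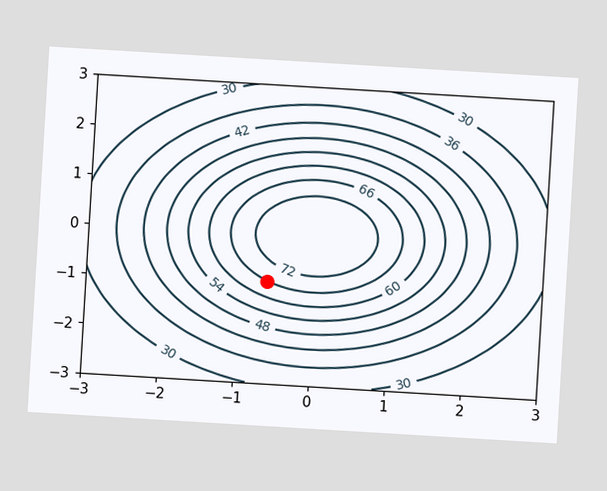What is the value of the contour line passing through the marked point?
The chart is tilted about 3° clockwise. The marked point sits on the contour labelled 66.

66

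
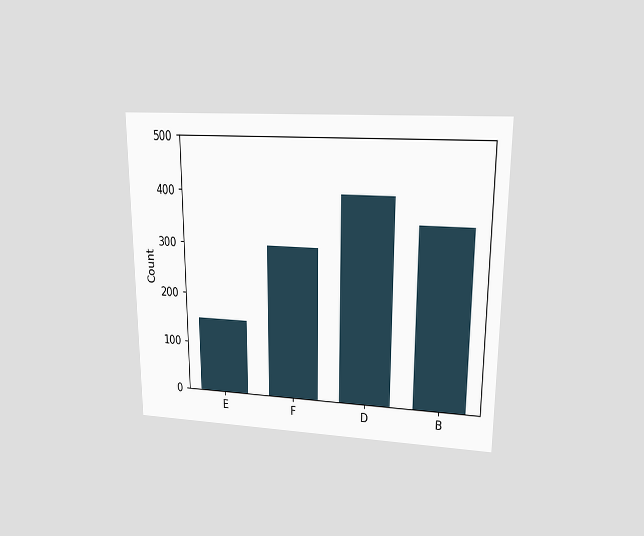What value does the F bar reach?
300

The chart is viewed at a slight angle. Reading along the chart's y-axis, the F bar reaches 300.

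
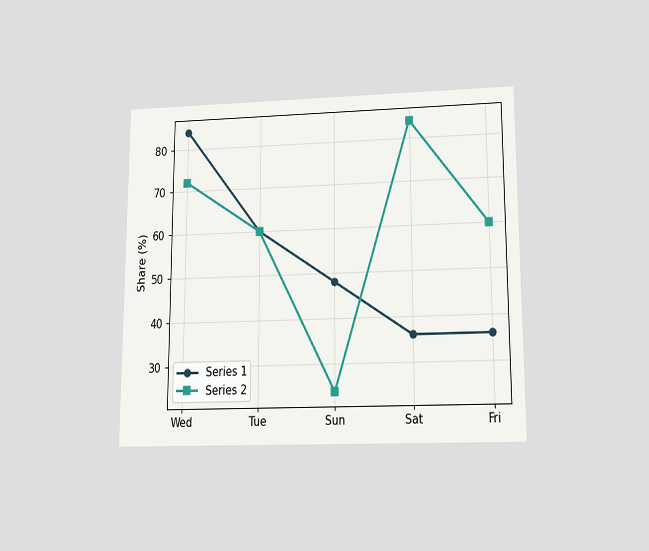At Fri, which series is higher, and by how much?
The chart is viewed slightly from below. At Fri, Series 2 sits above the other line by 24%.

Series 2, by 24%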